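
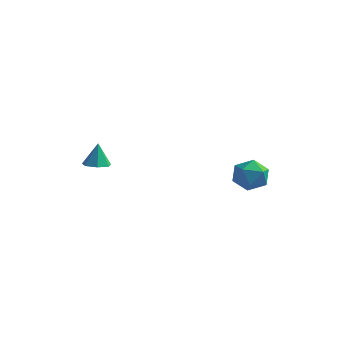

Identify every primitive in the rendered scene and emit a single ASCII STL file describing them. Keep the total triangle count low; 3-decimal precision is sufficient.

solid 
facet normal 0.064 -0.225 -0.972
outer loop
vertex -2.284 -2.895 -1.342
vertex -2.678 -2.337 -1.497
vertex -1.982 -2.377 -1.442
endloop
endfacet
facet normal 0.752 -0.328 0.571
outer loop
vertex -2.284 -2.895 -1.342
vertex -1.982 -2.377 -1.442
vertex -2.762 -2.043 -0.223
endloop
endfacet
facet normal 0.064 -0.225 -0.972
outer loop
vertex -1.982 -2.377 -1.442
vertex -2.678 -2.337 -1.497
vertex -2.204 -1.83 -1.583
endloop
endfacet
facet normal 0.809 0.431 0.399
outer loop
vertex -1.982 -2.377 -1.442
vertex -2.204 -1.83 -1.583
vertex -2.762 -2.043 -0.223
endloop
endfacet
facet normal 0.064 -0.224 -0.972
outer loop
vertex -2.204 -1.83 -1.583
vertex -2.678 -2.337 -1.497
vertex -2.783 -1.665 -1.659
endloop
endfacet
facet normal 0.236 0.941 0.244
outer loop
vertex -2.204 -1.83 -1.583
vertex -2.783 -1.665 -1.659
vertex -2.762 -2.043 -0.223
endloop
endfacet
facet normal 0.064 -0.224 -0.972
outer loop
vertex -2.783 -1.665 -1.659
vertex -2.678 -2.337 -1.497
vertex -3.284 -2.006 -1.613
endloop
endfacet
facet normal -0.535 0.815 0.222
outer loop
vertex -2.783 -1.665 -1.659
vertex -3.284 -2.006 -1.613
vertex -2.762 -2.043 -0.223
endloop
endfacet
facet normal 0.063 -0.225 -0.972
outer loop
vertex -3.284 -2.006 -1.613
vertex -2.678 -2.337 -1.497
vertex -3.328 -2.597 -1.479
endloop
endfacet
facet normal -0.924 0.148 0.351
outer loop
vertex -3.284 -2.006 -1.613
vertex -3.328 -2.597 -1.479
vertex -2.762 -2.043 -0.223
endloop
endfacet
facet normal 0.063 -0.225 -0.972
outer loop
vertex -3.328 -2.597 -1.479
vertex -2.678 -2.337 -1.497
vertex -2.883 -2.992 -1.359
endloop
endfacet
facet normal -0.638 -0.556 0.533
outer loop
vertex -3.328 -2.597 -1.479
vertex -2.883 -2.992 -1.359
vertex -2.762 -2.043 -0.223
endloop
endfacet
facet normal 0.064 -0.225 -0.972
outer loop
vertex -2.883 -2.992 -1.359
vertex -2.678 -2.337 -1.497
vertex -2.284 -2.895 -1.342
endloop
endfacet
facet normal 0.107 -0.769 0.631
outer loop
vertex -2.883 -2.992 -1.359
vertex -2.284 -2.895 -1.342
vertex -2.762 -2.043 -0.223
endloop
endfacet
facet normal 0.081 0.802 0.591
outer loop
vertex 3.336 1.86 -1.843
vertex 3.767 1.298 -1.139
vertex 4.329 1.75 -1.829
endloop
endfacet
facet normal 0.111 0.989 -0.097
outer loop
vertex 3.336 1.86 -1.843
vertex 4.329 1.75 -1.829
vertex 3.836 1.72 -2.697
endloop
endfacet
facet normal -0.490 0.768 -0.413
outer loop
vertex 3.336 1.86 -1.843
vertex 3.836 1.72 -2.697
vertex 2.968 1.249 -2.543
endloop
endfacet
facet normal -0.892 0.444 0.081
outer loop
vertex 3.336 1.86 -1.843
vertex 2.968 1.249 -2.543
vertex 2.926 0.988 -1.58
endloop
endfacet
facet normal -0.539 0.465 0.702
outer loop
vertex 3.336 1.86 -1.843
vertex 2.926 0.988 -1.58
vertex 3.767 1.298 -1.139
endloop
endfacet
facet normal 0.658 0.641 -0.396
outer loop
vertex 3.836 1.72 -2.697
vertex 4.329 1.75 -1.829
vertex 4.574 1.072 -2.52
endloop
endfacet
facet normal 0.608 0.339 0.718
outer loop
vertex 4.329 1.75 -1.829
vertex 3.767 1.298 -1.139
vertex 4.532 0.811 -1.557
endloop
endfacet
facet normal -0.394 -0.204 0.896
outer loop
vertex 3.767 1.298 -1.139
vertex 2.926 0.988 -1.58
vertex 3.664 0.34 -1.403
endloop
endfacet
facet normal -0.965 -0.240 -0.107
outer loop
vertex 2.926 0.988 -1.58
vertex 2.968 1.249 -2.543
vertex 3.171 0.31 -2.271
endloop
endfacet
facet normal -0.315 0.283 -0.906
outer loop
vertex 2.968 1.249 -2.543
vertex 3.836 1.72 -2.697
vertex 3.733 0.762 -2.961
endloop
endfacet
facet normal 0.892 -0.444 -0.081
outer loop
vertex 4.164 0.2 -2.257
vertex 4.574 1.072 -2.52
vertex 4.532 0.811 -1.557
endloop
endfacet
facet normal 0.490 -0.768 0.413
outer loop
vertex 4.164 0.2 -2.257
vertex 4.532 0.811 -1.557
vertex 3.664 0.34 -1.403
endloop
endfacet
facet normal -0.111 -0.989 0.097
outer loop
vertex 4.164 0.2 -2.257
vertex 3.664 0.34 -1.403
vertex 3.171 0.31 -2.271
endloop
endfacet
facet normal -0.081 -0.802 -0.591
outer loop
vertex 4.164 0.2 -2.257
vertex 3.171 0.31 -2.271
vertex 3.733 0.762 -2.961
endloop
endfacet
facet normal 0.539 -0.465 -0.702
outer loop
vertex 4.164 0.2 -2.257
vertex 3.733 0.762 -2.961
vertex 4.574 1.072 -2.52
endloop
endfacet
facet normal 0.965 0.240 0.107
outer loop
vertex 4.532 0.811 -1.557
vertex 4.574 1.072 -2.52
vertex 4.329 1.75 -1.829
endloop
endfacet
facet normal 0.315 -0.283 0.906
outer loop
vertex 3.664 0.34 -1.403
vertex 4.532 0.811 -1.557
vertex 3.767 1.298 -1.139
endloop
endfacet
facet normal -0.658 -0.641 0.396
outer loop
vertex 3.171 0.31 -2.271
vertex 3.664 0.34 -1.403
vertex 2.926 0.988 -1.58
endloop
endfacet
facet normal -0.608 -0.339 -0.718
outer loop
vertex 3.733 0.762 -2.961
vertex 3.171 0.31 -2.271
vertex 2.968 1.249 -2.543
endloop
endfacet
facet normal 0.394 0.204 -0.896
outer loop
vertex 4.574 1.072 -2.52
vertex 3.733 0.762 -2.961
vertex 3.836 1.72 -2.697
endloop
endfacet

endsolid


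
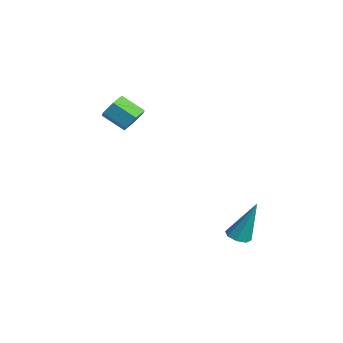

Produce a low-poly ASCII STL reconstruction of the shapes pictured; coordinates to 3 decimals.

solid 
facet normal -0.159 -0.325 -0.932
outer loop
vertex 4.317 -0.157 -2.599
vertex 3.82 0.121 -2.611
vertex 4.358 0.251 -2.748
endloop
endfacet
facet normal 0.991 -0.055 0.121
outer loop
vertex 4.317 -0.157 -2.599
vertex 4.358 0.251 -2.748
vertex 4.14 0.779 -0.729
endloop
endfacet
facet normal -0.159 -0.325 -0.932
outer loop
vertex 4.358 0.251 -2.748
vertex 3.82 0.121 -2.611
vertex 4.083 0.583 -2.817
endloop
endfacet
facet normal 0.776 0.626 -0.080
outer loop
vertex 4.358 0.251 -2.748
vertex 4.083 0.583 -2.817
vertex 4.14 0.779 -0.729
endloop
endfacet
facet normal -0.157 -0.326 -0.932
outer loop
vertex 4.083 0.583 -2.817
vertex 3.82 0.121 -2.611
vertex 3.654 0.644 -2.766
endloop
endfacet
facet normal 0.129 0.987 -0.096
outer loop
vertex 4.083 0.583 -2.817
vertex 3.654 0.644 -2.766
vertex 4.14 0.779 -0.729
endloop
endfacet
facet normal -0.158 -0.326 -0.932
outer loop
vertex 3.654 0.644 -2.766
vertex 3.82 0.121 -2.611
vertex 3.322 0.399 -2.624
endloop
endfacet
facet normal -0.569 0.818 0.082
outer loop
vertex 3.654 0.644 -2.766
vertex 3.322 0.399 -2.624
vertex 4.14 0.779 -0.729
endloop
endfacet
facet normal -0.157 -0.325 -0.933
outer loop
vertex 3.322 0.399 -2.624
vertex 3.82 0.121 -2.611
vertex 3.282 -0.009 -2.475
endloop
endfacet
facet normal -0.911 0.217 0.350
outer loop
vertex 3.322 0.399 -2.624
vertex 3.282 -0.009 -2.475
vertex 4.14 0.779 -0.729
endloop
endfacet
facet normal -0.157 -0.327 -0.932
outer loop
vertex 3.282 -0.009 -2.475
vertex 3.82 0.121 -2.611
vertex 3.556 -0.34 -2.405
endloop
endfacet
facet normal -0.697 -0.460 0.550
outer loop
vertex 3.282 -0.009 -2.475
vertex 3.556 -0.34 -2.405
vertex 4.14 0.779 -0.729
endloop
endfacet
facet normal -0.160 -0.325 -0.932
outer loop
vertex 3.556 -0.34 -2.405
vertex 3.82 0.121 -2.611
vertex 3.985 -0.402 -2.457
endloop
endfacet
facet normal -0.050 -0.822 0.567
outer loop
vertex 3.556 -0.34 -2.405
vertex 3.985 -0.402 -2.457
vertex 4.14 0.779 -0.729
endloop
endfacet
facet normal -0.159 -0.325 -0.932
outer loop
vertex 3.985 -0.402 -2.457
vertex 3.82 0.121 -2.611
vertex 4.317 -0.157 -2.599
endloop
endfacet
facet normal 0.649 -0.654 0.389
outer loop
vertex 3.985 -0.402 -2.457
vertex 4.317 -0.157 -2.599
vertex 4.14 0.779 -0.729
endloop
endfacet
facet normal 0.546 0.618 -0.566
outer loop
vertex 0.501 -3.048 3.136
vertex -0.05 -2.926 2.738
vertex 0.073 -2.53 3.289
endloop
endfacet
facet normal 0.562 0.230 0.795
outer loop
vertex 0.501 -3.048 3.136
vertex 0.073 -2.53 3.289
vertex -0.16 -3.797 3.82
endloop
endfacet
facet normal 0.563 0.229 0.794
outer loop
vertex -0.16 -3.797 3.82
vertex 0.073 -2.53 3.289
vertex -0.588 -3.278 3.974
endloop
endfacet
facet normal -0.547 -0.618 0.564
outer loop
vertex -0.16 -3.797 3.82
vertex -0.588 -3.278 3.974
vertex -0.71 -3.674 3.422
endloop
endfacet
facet normal 0.546 0.618 -0.566
outer loop
vertex 0.073 -2.53 3.289
vertex -0.05 -2.926 2.738
vertex -0.478 -2.407 2.892
endloop
endfacet
facet normal -0.255 0.766 0.591
outer loop
vertex 0.073 -2.53 3.289
vertex -0.478 -2.407 2.892
vertex -0.588 -3.278 3.974
endloop
endfacet
facet normal -0.256 0.766 0.590
outer loop
vertex -0.588 -3.278 3.974
vertex -0.478 -2.407 2.892
vertex -1.138 -3.155 3.576
endloop
endfacet
facet normal -0.547 -0.618 0.564
outer loop
vertex -0.588 -3.278 3.974
vertex -1.138 -3.155 3.576
vertex -0.71 -3.674 3.422
endloop
endfacet
facet normal 0.547 0.618 -0.564
outer loop
vertex -0.478 -2.407 2.892
vertex -0.05 -2.926 2.738
vertex -0.6 -2.803 2.34
endloop
endfacet
facet normal -0.819 0.536 -0.204
outer loop
vertex -0.478 -2.407 2.892
vertex -0.6 -2.803 2.34
vertex -1.138 -3.155 3.576
endloop
endfacet
facet normal -0.819 0.537 -0.204
outer loop
vertex -1.138 -3.155 3.576
vertex -0.6 -2.803 2.34
vertex -1.261 -3.552 3.024
endloop
endfacet
facet normal -0.546 -0.618 0.566
outer loop
vertex -1.138 -3.155 3.576
vertex -1.261 -3.552 3.024
vertex -0.71 -3.674 3.422
endloop
endfacet
facet normal 0.547 0.618 -0.564
outer loop
vertex -0.6 -2.803 2.34
vertex -0.05 -2.926 2.738
vertex -0.172 -3.322 2.186
endloop
endfacet
facet normal -0.563 -0.229 -0.794
outer loop
vertex -0.6 -2.803 2.34
vertex -0.172 -3.322 2.186
vertex -1.261 -3.552 3.024
endloop
endfacet
facet normal -0.562 -0.230 -0.794
outer loop
vertex -1.261 -3.552 3.024
vertex -0.172 -3.322 2.186
vertex -0.833 -4.07 2.871
endloop
endfacet
facet normal -0.546 -0.618 0.566
outer loop
vertex -1.261 -3.552 3.024
vertex -0.833 -4.07 2.871
vertex -0.71 -3.674 3.422
endloop
endfacet
facet normal 0.547 0.618 -0.564
outer loop
vertex -0.172 -3.322 2.186
vertex -0.05 -2.926 2.738
vertex 0.378 -3.445 2.584
endloop
endfacet
facet normal 0.256 -0.766 -0.590
outer loop
vertex -0.172 -3.322 2.186
vertex 0.378 -3.445 2.584
vertex -0.833 -4.07 2.871
endloop
endfacet
facet normal 0.255 -0.765 -0.591
outer loop
vertex -0.833 -4.07 2.871
vertex 0.378 -3.445 2.584
vertex -0.282 -4.193 3.268
endloop
endfacet
facet normal -0.546 -0.618 0.566
outer loop
vertex -0.833 -4.07 2.871
vertex -0.282 -4.193 3.268
vertex -0.71 -3.674 3.422
endloop
endfacet
facet normal 0.546 0.618 -0.566
outer loop
vertex 0.378 -3.445 2.584
vertex -0.05 -2.926 2.738
vertex 0.501 -3.048 3.136
endloop
endfacet
facet normal 0.819 -0.537 0.203
outer loop
vertex 0.378 -3.445 2.584
vertex 0.501 -3.048 3.136
vertex -0.282 -4.193 3.268
endloop
endfacet
facet normal 0.819 -0.536 0.204
outer loop
vertex -0.282 -4.193 3.268
vertex 0.501 -3.048 3.136
vertex -0.16 -3.797 3.82
endloop
endfacet
facet normal -0.547 -0.618 0.564
outer loop
vertex -0.282 -4.193 3.268
vertex -0.16 -3.797 3.82
vertex -0.71 -3.674 3.422
endloop
endfacet

endsolid


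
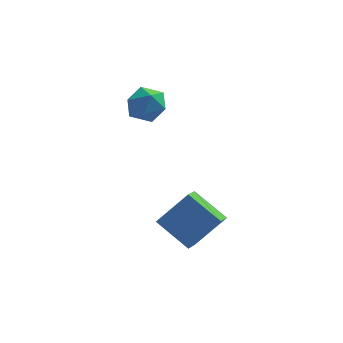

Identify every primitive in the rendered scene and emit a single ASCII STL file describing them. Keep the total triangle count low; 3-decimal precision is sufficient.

solid 
facet normal 0.209 0.798 0.565
outer loop
vertex -0.482 0.939 0.772
vertex -0.775 0.452 1.568
vertex 0.16 0.408 1.284
endloop
endfacet
facet normal 0.639 0.769 -0.003
outer loop
vertex -0.482 0.939 0.772
vertex 0.16 0.408 1.284
vertex 0.179 0.388 0.307
endloop
endfacet
facet normal 0.232 0.775 -0.589
outer loop
vertex -0.482 0.939 0.772
vertex 0.179 0.388 0.307
vertex -0.744 0.42 -0.014
endloop
endfacet
facet normal -0.450 0.807 -0.383
outer loop
vertex -0.482 0.939 0.772
vertex -0.744 0.42 -0.014
vertex -1.334 0.46 0.765
endloop
endfacet
facet normal -0.464 0.821 0.331
outer loop
vertex -0.482 0.939 0.772
vertex -1.334 0.46 0.765
vertex -0.775 0.452 1.568
endloop
endfacet
facet normal 0.989 0.147 0.016
outer loop
vertex 0.179 0.388 0.307
vertex 0.16 0.408 1.284
vertex 0.294 -0.44 0.815
endloop
endfacet
facet normal 0.293 0.194 0.936
outer loop
vertex 0.16 0.408 1.284
vertex -0.775 0.452 1.568
vertex -0.296 -0.4 1.594
endloop
endfacet
facet normal -0.797 0.231 0.557
outer loop
vertex -0.775 0.452 1.568
vertex -1.334 0.46 0.765
vertex -1.219 -0.368 1.273
endloop
endfacet
facet normal -0.775 0.208 -0.597
outer loop
vertex -1.334 0.46 0.765
vertex -0.744 0.42 -0.014
vertex -1.2 -0.388 0.296
endloop
endfacet
facet normal 0.329 0.157 -0.931
outer loop
vertex -0.744 0.42 -0.014
vertex 0.179 0.388 0.307
vertex -0.265 -0.432 0.012
endloop
endfacet
facet normal 0.450 -0.807 0.383
outer loop
vertex -0.558 -0.919 0.808
vertex 0.294 -0.44 0.815
vertex -0.296 -0.4 1.594
endloop
endfacet
facet normal -0.232 -0.775 0.589
outer loop
vertex -0.558 -0.919 0.808
vertex -0.296 -0.4 1.594
vertex -1.219 -0.368 1.273
endloop
endfacet
facet normal -0.639 -0.769 0.003
outer loop
vertex -0.558 -0.919 0.808
vertex -1.219 -0.368 1.273
vertex -1.2 -0.388 0.296
endloop
endfacet
facet normal -0.209 -0.798 -0.565
outer loop
vertex -0.558 -0.919 0.808
vertex -1.2 -0.388 0.296
vertex -0.265 -0.432 0.012
endloop
endfacet
facet normal 0.464 -0.821 -0.331
outer loop
vertex -0.558 -0.919 0.808
vertex -0.265 -0.432 0.012
vertex 0.294 -0.44 0.815
endloop
endfacet
facet normal 0.775 -0.208 0.597
outer loop
vertex -0.296 -0.4 1.594
vertex 0.294 -0.44 0.815
vertex 0.16 0.408 1.284
endloop
endfacet
facet normal -0.329 -0.157 0.931
outer loop
vertex -1.219 -0.368 1.273
vertex -0.296 -0.4 1.594
vertex -0.775 0.452 1.568
endloop
endfacet
facet normal -0.989 -0.147 -0.016
outer loop
vertex -1.2 -0.388 0.296
vertex -1.219 -0.368 1.273
vertex -1.334 0.46 0.765
endloop
endfacet
facet normal -0.293 -0.194 -0.936
outer loop
vertex -0.265 -0.432 0.012
vertex -1.2 -0.388 0.296
vertex -0.744 0.42 -0.014
endloop
endfacet
facet normal 0.797 -0.231 -0.557
outer loop
vertex 0.294 -0.44 0.815
vertex -0.265 -0.432 0.012
vertex 0.179 0.388 0.307
endloop
endfacet
facet normal -0.649 -0.166 -0.742
outer loop
vertex 1.435 -4.433 -4.881
vertex 0.088 -3.626 -3.884
vertex 1.654 -3.6 -5.259
endloop
endfacet
facet normal 0.724 -0.434 -0.536
outer loop
vertex 2.932 -3.274 -3.796
vertex 1.435 -4.433 -4.881
vertex 1.654 -3.6 -5.259
endloop
endfacet
facet normal -0.649 -0.166 -0.742
outer loop
vertex 1.654 -3.6 -5.259
vertex 0.088 -3.626 -3.884
vertex 0.307 -2.794 -4.262
endloop
endfacet
facet normal 0.233 0.886 -0.401
outer loop
vertex 0.307 -2.794 -4.262
vertex 2.932 -3.274 -3.796
vertex 1.654 -3.6 -5.259
endloop
endfacet
facet normal -0.234 -0.886 0.401
outer loop
vertex 1.435 -4.433 -4.881
vertex 1.366 -3.3 -2.421
vertex 0.088 -3.626 -3.884
endloop
endfacet
facet normal 0.724 -0.434 -0.536
outer loop
vertex 2.713 -4.106 -3.418
vertex 1.435 -4.433 -4.881
vertex 2.932 -3.274 -3.796
endloop
endfacet
facet normal -0.233 -0.886 0.401
outer loop
vertex 2.713 -4.106 -3.418
vertex 1.366 -3.3 -2.421
vertex 1.435 -4.433 -4.881
endloop
endfacet
facet normal -0.724 0.434 0.536
outer loop
vertex 0.088 -3.626 -3.884
vertex 1.366 -3.3 -2.421
vertex 0.307 -2.794 -4.262
endloop
endfacet
facet normal 0.233 0.886 -0.402
outer loop
vertex 1.585 -2.467 -2.799
vertex 2.932 -3.274 -3.796
vertex 0.307 -2.794 -4.262
endloop
endfacet
facet normal -0.724 0.434 0.536
outer loop
vertex 0.307 -2.794 -4.262
vertex 1.366 -3.3 -2.421
vertex 1.585 -2.467 -2.799
endloop
endfacet
facet normal 0.649 0.166 0.742
outer loop
vertex 1.585 -2.467 -2.799
vertex 2.713 -4.106 -3.418
vertex 2.932 -3.274 -3.796
endloop
endfacet
facet normal 0.649 0.166 0.742
outer loop
vertex 1.366 -3.3 -2.421
vertex 2.713 -4.106 -3.418
vertex 1.585 -2.467 -2.799
endloop
endfacet

endsolid


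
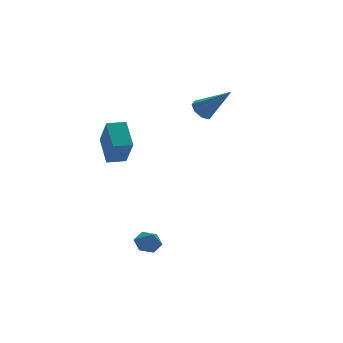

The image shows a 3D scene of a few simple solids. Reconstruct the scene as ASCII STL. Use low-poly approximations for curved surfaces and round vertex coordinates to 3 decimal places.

solid 
facet normal -0.028 0.571 -0.821
outer loop
vertex -1.674 -3.33 -4.576
vertex -2.315 -3.11 -4.401
vertex -1.752 -2.76 -4.177
endloop
endfacet
facet normal 0.875 -0.192 0.445
outer loop
vertex -1.674 -3.33 -4.576
vertex -1.752 -2.76 -4.177
vertex -2.285 -3.71 -3.539
endloop
endfacet
facet normal -0.029 0.572 -0.820
outer loop
vertex -1.752 -2.76 -4.177
vertex -2.315 -3.11 -4.401
vertex -2.393 -2.54 -4.001
endloop
endfacet
facet normal 0.362 0.371 0.855
outer loop
vertex -1.752 -2.76 -4.177
vertex -2.393 -2.54 -4.001
vertex -2.285 -3.71 -3.539
endloop
endfacet
facet normal -0.029 0.572 -0.820
outer loop
vertex -2.393 -2.54 -4.001
vertex -2.315 -3.11 -4.401
vertex -2.956 -2.89 -4.225
endloop
endfacet
facet normal -0.499 0.278 0.821
outer loop
vertex -2.393 -2.54 -4.001
vertex -2.956 -2.89 -4.225
vertex -2.285 -3.71 -3.539
endloop
endfacet
facet normal -0.030 0.571 -0.821
outer loop
vertex -2.956 -2.89 -4.225
vertex -2.315 -3.11 -4.401
vertex -2.879 -3.46 -4.624
endloop
endfacet
facet normal -0.846 -0.378 0.376
outer loop
vertex -2.956 -2.89 -4.225
vertex -2.879 -3.46 -4.624
vertex -2.285 -3.71 -3.539
endloop
endfacet
facet normal -0.030 0.571 -0.820
outer loop
vertex -2.879 -3.46 -4.624
vertex -2.315 -3.11 -4.401
vertex -2.238 -3.679 -4.8
endloop
endfacet
facet normal -0.332 -0.943 -0.036
outer loop
vertex -2.879 -3.46 -4.624
vertex -2.238 -3.679 -4.8
vertex -2.285 -3.71 -3.539
endloop
endfacet
facet normal -0.028 0.571 -0.820
outer loop
vertex -2.238 -3.679 -4.8
vertex -2.315 -3.11 -4.401
vertex -1.674 -3.33 -4.576
endloop
endfacet
facet normal 0.527 -0.850 -0.001
outer loop
vertex -2.238 -3.679 -4.8
vertex -1.674 -3.33 -4.576
vertex -2.285 -3.71 -3.539
endloop
endfacet
facet normal -0.555 0.434 -0.710
outer loop
vertex 2.529 0.853 1.329
vertex 2.01 0.923 1.778
vertex 2.55 1.31 1.592
endloop
endfacet
facet normal 0.957 0.111 -0.269
outer loop
vertex 2.529 0.853 1.329
vertex 2.55 1.31 1.592
vertex 3.17 0.017 3.262
endloop
endfacet
facet normal -0.555 0.433 -0.710
outer loop
vertex 2.55 1.31 1.592
vertex 2.01 0.923 1.778
vertex 2.254 1.541 1.964
endloop
endfacet
facet normal 0.750 0.628 0.207
outer loop
vertex 2.55 1.31 1.592
vertex 2.254 1.541 1.964
vertex 3.17 0.017 3.262
endloop
endfacet
facet normal -0.555 0.433 -0.710
outer loop
vertex 2.254 1.541 1.964
vertex 2.01 0.923 1.778
vertex 1.815 1.409 2.227
endloop
endfacet
facet normal 0.199 0.702 0.684
outer loop
vertex 2.254 1.541 1.964
vertex 1.815 1.409 2.227
vertex 3.17 0.017 3.262
endloop
endfacet
facet normal -0.556 0.433 -0.710
outer loop
vertex 1.815 1.409 2.227
vertex 2.01 0.923 1.778
vertex 1.491 0.993 2.227
endloop
endfacet
facet normal -0.374 0.291 0.881
outer loop
vertex 1.815 1.409 2.227
vertex 1.491 0.993 2.227
vertex 3.17 0.017 3.262
endloop
endfacet
facet normal -0.556 0.433 -0.710
outer loop
vertex 1.491 0.993 2.227
vertex 2.01 0.923 1.778
vertex 1.47 0.535 1.964
endloop
endfacet
facet normal -0.633 -0.364 0.684
outer loop
vertex 1.491 0.993 2.227
vertex 1.47 0.535 1.964
vertex 3.17 0.017 3.262
endloop
endfacet
facet normal -0.556 0.433 -0.710
outer loop
vertex 1.47 0.535 1.964
vertex 2.01 0.923 1.778
vertex 1.766 0.305 1.592
endloop
endfacet
facet normal -0.426 -0.881 0.206
outer loop
vertex 1.47 0.535 1.964
vertex 1.766 0.305 1.592
vertex 3.17 0.017 3.262
endloop
endfacet
facet normal -0.555 0.433 -0.710
outer loop
vertex 1.766 0.305 1.592
vertex 2.01 0.923 1.778
vertex 2.205 0.436 1.329
endloop
endfacet
facet normal 0.124 -0.955 -0.269
outer loop
vertex 1.766 0.305 1.592
vertex 2.205 0.436 1.329
vertex 3.17 0.017 3.262
endloop
endfacet
facet normal -0.556 0.432 -0.710
outer loop
vertex 2.205 0.436 1.329
vertex 2.01 0.923 1.778
vertex 2.529 0.853 1.329
endloop
endfacet
facet normal 0.699 -0.543 -0.466
outer loop
vertex 2.205 0.436 1.329
vertex 2.529 0.853 1.329
vertex 3.17 0.017 3.262
endloop
endfacet
facet normal -0.996 0.073 0.060
outer loop
vertex -3.229 0.055 2.259
vertex -3.255 1.008 0.674
vertex -3.381 -1.337 1.424
endloop
endfacet
facet normal 0.013 -0.515 0.857
outer loop
vertex -2.405 -1.408 1.366
vertex -3.229 0.055 2.259
vertex -3.381 -1.337 1.424
endloop
endfacet
facet normal -0.996 0.073 0.060
outer loop
vertex -3.381 -1.337 1.424
vertex -3.255 1.008 0.674
vertex -3.407 -0.383 -0.161
endloop
endfacet
facet normal -0.093 -0.854 -0.512
outer loop
vertex -3.407 -0.383 -0.161
vertex -2.405 -1.408 1.366
vertex -3.381 -1.337 1.424
endloop
endfacet
facet normal 0.093 0.854 0.512
outer loop
vertex -3.229 0.055 2.259
vertex -2.279 0.937 0.616
vertex -3.255 1.008 0.674
endloop
endfacet
facet normal 0.013 -0.516 0.857
outer loop
vertex -2.253 -0.017 2.201
vertex -3.229 0.055 2.259
vertex -2.405 -1.408 1.366
endloop
endfacet
facet normal 0.093 0.854 0.512
outer loop
vertex -2.253 -0.017 2.201
vertex -2.279 0.937 0.616
vertex -3.229 0.055 2.259
endloop
endfacet
facet normal -0.013 0.516 -0.857
outer loop
vertex -3.255 1.008 0.674
vertex -2.279 0.937 0.616
vertex -3.407 -0.383 -0.161
endloop
endfacet
facet normal -0.093 -0.854 -0.512
outer loop
vertex -2.431 -0.455 -0.219
vertex -2.405 -1.408 1.366
vertex -3.407 -0.383 -0.161
endloop
endfacet
facet normal -0.013 0.515 -0.857
outer loop
vertex -3.407 -0.383 -0.161
vertex -2.279 0.937 0.616
vertex -2.431 -0.455 -0.219
endloop
endfacet
facet normal 0.996 -0.073 -0.060
outer loop
vertex -2.431 -0.455 -0.219
vertex -2.253 -0.017 2.201
vertex -2.405 -1.408 1.366
endloop
endfacet
facet normal 0.996 -0.073 -0.060
outer loop
vertex -2.279 0.937 0.616
vertex -2.253 -0.017 2.201
vertex -2.431 -0.455 -0.219
endloop
endfacet

endsolid


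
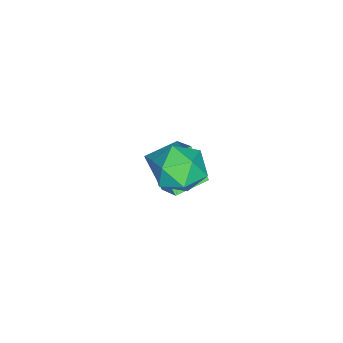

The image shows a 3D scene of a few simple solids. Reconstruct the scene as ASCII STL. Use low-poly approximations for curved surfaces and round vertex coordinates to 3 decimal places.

solid 
facet normal -0.839 0.524 0.148
outer loop
vertex -3.538 1.09 1.067
vertex -3.218 1.958 -0.188
vertex -4.274 0.148 0.229
endloop
endfacet
facet normal -0.204 -0.557 0.805
outer loop
vertex -3.142 -0.558 0.028
vertex -3.538 1.09 1.067
vertex -4.274 0.148 0.229
endloop
endfacet
facet normal -0.839 0.524 0.149
outer loop
vertex -4.274 0.148 0.229
vertex -3.218 1.958 -0.188
vertex -3.954 1.017 -1.027
endloop
endfacet
facet normal -0.504 -0.645 -0.575
outer loop
vertex -3.954 1.017 -1.027
vertex -3.142 -0.558 0.028
vertex -4.274 0.148 0.229
endloop
endfacet
facet normal 0.504 0.645 0.575
outer loop
vertex -3.538 1.09 1.067
vertex -2.086 1.252 -0.389
vertex -3.218 1.958 -0.188
endloop
endfacet
facet normal -0.206 -0.557 0.805
outer loop
vertex -2.406 0.383 0.867
vertex -3.538 1.09 1.067
vertex -3.142 -0.558 0.028
endloop
endfacet
facet normal 0.504 0.645 0.575
outer loop
vertex -2.406 0.383 0.867
vertex -2.086 1.252 -0.389
vertex -3.538 1.09 1.067
endloop
endfacet
facet normal 0.205 0.557 -0.805
outer loop
vertex -3.218 1.958 -0.188
vertex -2.086 1.252 -0.389
vertex -3.954 1.017 -1.027
endloop
endfacet
facet normal -0.504 -0.645 -0.575
outer loop
vertex -2.822 0.31 -1.227
vertex -3.142 -0.558 0.028
vertex -3.954 1.017 -1.027
endloop
endfacet
facet normal 0.205 0.556 -0.805
outer loop
vertex -3.954 1.017 -1.027
vertex -2.086 1.252 -0.389
vertex -2.822 0.31 -1.227
endloop
endfacet
facet normal 0.839 -0.524 -0.148
outer loop
vertex -2.822 0.31 -1.227
vertex -2.406 0.383 0.867
vertex -3.142 -0.558 0.028
endloop
endfacet
facet normal 0.839 -0.523 -0.148
outer loop
vertex -2.086 1.252 -0.389
vertex -2.406 0.383 0.867
vertex -2.822 0.31 -1.227
endloop
endfacet
facet normal -0.377 0.209 0.902
outer loop
vertex -0.051 2.943 4.394
vertex -0.981 2.756 4.049
vertex -0.432 2.01 4.451
endloop
endfacet
facet normal 0.282 -0.057 0.958
outer loop
vertex -0.051 2.943 4.394
vertex -0.432 2.01 4.451
vertex 0.529 2.147 4.176
endloop
endfacet
facet normal 0.722 0.365 0.587
outer loop
vertex -0.051 2.943 4.394
vertex 0.529 2.147 4.176
vertex 0.575 2.977 3.603
endloop
endfacet
facet normal 0.334 0.892 0.303
outer loop
vertex -0.051 2.943 4.394
vertex 0.575 2.977 3.603
vertex -0.358 3.353 3.525
endloop
endfacet
facet normal -0.345 0.796 0.497
outer loop
vertex -0.051 2.943 4.394
vertex -0.358 3.353 3.525
vertex -0.981 2.756 4.049
endloop
endfacet
facet normal 0.287 -0.702 0.652
outer loop
vertex 0.529 2.147 4.176
vertex -0.432 2.01 4.451
vertex -0.042 1.467 3.695
endloop
endfacet
facet normal -0.781 -0.271 0.563
outer loop
vertex -0.432 2.01 4.451
vertex -0.981 2.756 4.049
vertex -0.975 1.843 3.617
endloop
endfacet
facet normal -0.729 0.678 -0.094
outer loop
vertex -0.981 2.756 4.049
vertex -0.358 3.353 3.525
vertex -0.929 2.673 3.044
endloop
endfacet
facet normal 0.370 0.834 -0.408
outer loop
vertex -0.358 3.353 3.525
vertex 0.575 2.977 3.603
vertex 0.032 2.81 2.769
endloop
endfacet
facet normal 0.998 -0.019 0.053
outer loop
vertex 0.575 2.977 3.603
vertex 0.529 2.147 4.176
vertex 0.581 2.064 3.171
endloop
endfacet
facet normal -0.334 -0.892 -0.303
outer loop
vertex -0.349 1.877 2.826
vertex -0.042 1.467 3.695
vertex -0.975 1.843 3.617
endloop
endfacet
facet normal -0.722 -0.365 -0.587
outer loop
vertex -0.349 1.877 2.826
vertex -0.975 1.843 3.617
vertex -0.929 2.673 3.044
endloop
endfacet
facet normal -0.282 0.057 -0.958
outer loop
vertex -0.349 1.877 2.826
vertex -0.929 2.673 3.044
vertex 0.032 2.81 2.769
endloop
endfacet
facet normal 0.377 -0.209 -0.902
outer loop
vertex -0.349 1.877 2.826
vertex 0.032 2.81 2.769
vertex 0.581 2.064 3.171
endloop
endfacet
facet normal 0.345 -0.796 -0.497
outer loop
vertex -0.349 1.877 2.826
vertex 0.581 2.064 3.171
vertex -0.042 1.467 3.695
endloop
endfacet
facet normal -0.370 -0.834 0.408
outer loop
vertex -0.975 1.843 3.617
vertex -0.042 1.467 3.695
vertex -0.432 2.01 4.451
endloop
endfacet
facet normal -0.998 0.019 -0.053
outer loop
vertex -0.929 2.673 3.044
vertex -0.975 1.843 3.617
vertex -0.981 2.756 4.049
endloop
endfacet
facet normal -0.287 0.702 -0.652
outer loop
vertex 0.032 2.81 2.769
vertex -0.929 2.673 3.044
vertex -0.358 3.353 3.525
endloop
endfacet
facet normal 0.781 0.271 -0.563
outer loop
vertex 0.581 2.064 3.171
vertex 0.032 2.81 2.769
vertex 0.575 2.977 3.603
endloop
endfacet
facet normal 0.729 -0.678 0.094
outer loop
vertex -0.042 1.467 3.695
vertex 0.581 2.064 3.171
vertex 0.529 2.147 4.176
endloop
endfacet

endsolid


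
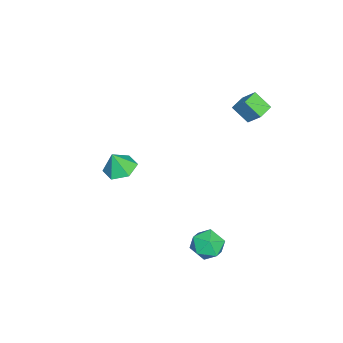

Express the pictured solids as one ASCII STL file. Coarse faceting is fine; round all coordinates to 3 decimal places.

solid 
facet normal -0.660 0.543 0.518
outer loop
vertex 3.129 3.528 -1.672
vertex 3.549 3.286 -0.883
vertex 3.818 4.046 -1.337
endloop
endfacet
facet normal -0.555 0.822 -0.130
outer loop
vertex 3.129 3.528 -1.672
vertex 3.818 4.046 -1.337
vertex 3.77 3.87 -2.244
endloop
endfacet
facet normal -0.720 0.324 -0.613
outer loop
vertex 3.129 3.528 -1.672
vertex 3.77 3.87 -2.244
vertex 3.47 3.001 -2.351
endloop
endfacet
facet normal -0.929 -0.262 -0.263
outer loop
vertex 3.129 3.528 -1.672
vertex 3.47 3.001 -2.351
vertex 3.334 2.64 -1.51
endloop
endfacet
facet normal -0.891 -0.126 0.436
outer loop
vertex 3.129 3.528 -1.672
vertex 3.334 2.64 -1.51
vertex 3.549 3.286 -0.883
endloop
endfacet
facet normal 0.140 0.971 -0.196
outer loop
vertex 3.77 3.87 -2.244
vertex 3.818 4.046 -1.337
vertex 4.586 3.84 -1.81
endloop
endfacet
facet normal -0.030 0.520 0.853
outer loop
vertex 3.818 4.046 -1.337
vertex 3.549 3.286 -0.883
vertex 4.45 3.479 -0.969
endloop
endfacet
facet normal -0.404 -0.564 0.720
outer loop
vertex 3.549 3.286 -0.883
vertex 3.334 2.64 -1.51
vertex 4.15 2.61 -1.076
endloop
endfacet
facet normal -0.464 -0.784 -0.412
outer loop
vertex 3.334 2.64 -1.51
vertex 3.47 3.001 -2.351
vertex 4.102 2.434 -1.983
endloop
endfacet
facet normal -0.129 0.165 -0.978
outer loop
vertex 3.47 3.001 -2.351
vertex 3.77 3.87 -2.244
vertex 4.371 3.194 -2.437
endloop
endfacet
facet normal 0.929 0.262 0.263
outer loop
vertex 4.791 2.952 -1.648
vertex 4.586 3.84 -1.81
vertex 4.45 3.479 -0.969
endloop
endfacet
facet normal 0.720 -0.324 0.613
outer loop
vertex 4.791 2.952 -1.648
vertex 4.45 3.479 -0.969
vertex 4.15 2.61 -1.076
endloop
endfacet
facet normal 0.555 -0.822 0.130
outer loop
vertex 4.791 2.952 -1.648
vertex 4.15 2.61 -1.076
vertex 4.102 2.434 -1.983
endloop
endfacet
facet normal 0.660 -0.543 -0.518
outer loop
vertex 4.791 2.952 -1.648
vertex 4.102 2.434 -1.983
vertex 4.371 3.194 -2.437
endloop
endfacet
facet normal 0.891 0.126 -0.436
outer loop
vertex 4.791 2.952 -1.648
vertex 4.371 3.194 -2.437
vertex 4.586 3.84 -1.81
endloop
endfacet
facet normal 0.464 0.784 0.412
outer loop
vertex 4.45 3.479 -0.969
vertex 4.586 3.84 -1.81
vertex 3.818 4.046 -1.337
endloop
endfacet
facet normal 0.129 -0.165 0.978
outer loop
vertex 4.15 2.61 -1.076
vertex 4.45 3.479 -0.969
vertex 3.549 3.286 -0.883
endloop
endfacet
facet normal -0.140 -0.971 0.196
outer loop
vertex 4.102 2.434 -1.983
vertex 4.15 2.61 -1.076
vertex 3.334 2.64 -1.51
endloop
endfacet
facet normal 0.030 -0.520 -0.853
outer loop
vertex 4.371 3.194 -2.437
vertex 4.102 2.434 -1.983
vertex 3.47 3.001 -2.351
endloop
endfacet
facet normal 0.404 0.564 -0.720
outer loop
vertex 4.586 3.84 -1.81
vertex 4.371 3.194 -2.437
vertex 3.77 3.87 -2.244
endloop
endfacet
facet normal -0.936 0.327 0.127
outer loop
vertex -3.146 3.156 3.367
vertex -2.79 3.853 4.195
vertex -2.961 3.991 2.584
endloop
endfacet
facet normal -0.313 -0.612 -0.726
outer loop
vertex -2.09 3.687 2.465
vertex -3.146 3.156 3.367
vertex -2.961 3.991 2.584
endloop
endfacet
facet normal -0.937 0.327 0.127
outer loop
vertex -2.961 3.991 2.584
vertex -2.79 3.853 4.195
vertex -2.605 4.689 3.412
endloop
endfacet
facet normal 0.159 0.720 -0.675
outer loop
vertex -2.605 4.689 3.412
vertex -2.09 3.687 2.465
vertex -2.961 3.991 2.584
endloop
endfacet
facet normal -0.159 -0.720 0.675
outer loop
vertex -3.146 3.156 3.367
vertex -1.919 3.549 4.076
vertex -2.79 3.853 4.195
endloop
endfacet
facet normal -0.313 -0.611 -0.727
outer loop
vertex -2.275 2.851 3.248
vertex -3.146 3.156 3.367
vertex -2.09 3.687 2.465
endloop
endfacet
facet normal -0.160 -0.720 0.676
outer loop
vertex -2.275 2.851 3.248
vertex -1.919 3.549 4.076
vertex -3.146 3.156 3.367
endloop
endfacet
facet normal 0.313 0.612 0.727
outer loop
vertex -2.79 3.853 4.195
vertex -1.919 3.549 4.076
vertex -2.605 4.689 3.412
endloop
endfacet
facet normal 0.160 0.720 -0.675
outer loop
vertex -1.734 4.384 3.293
vertex -2.09 3.687 2.465
vertex -2.605 4.689 3.412
endloop
endfacet
facet normal 0.313 0.612 0.726
outer loop
vertex -2.605 4.689 3.412
vertex -1.919 3.549 4.076
vertex -1.734 4.384 3.293
endloop
endfacet
facet normal 0.936 -0.327 -0.128
outer loop
vertex -1.734 4.384 3.293
vertex -2.275 2.851 3.248
vertex -2.09 3.687 2.465
endloop
endfacet
facet normal 0.937 -0.327 -0.127
outer loop
vertex -1.919 3.549 4.076
vertex -2.275 2.851 3.248
vertex -1.734 4.384 3.293
endloop
endfacet
facet normal -0.225 0.257 -0.940
outer loop
vertex 1.06 -2.246 -0.585
vertex 0.221 -2.042 -0.328
vertex 0.863 -1.412 -0.31
endloop
endfacet
facet normal 0.923 0.095 0.374
outer loop
vertex 1.06 -2.246 -0.585
vertex 0.863 -1.412 -0.31
vertex 0.499 -2.358 0.828
endloop
endfacet
facet normal -0.225 0.256 -0.940
outer loop
vertex 0.863 -1.412 -0.31
vertex 0.221 -2.042 -0.328
vertex 0.025 -1.208 -0.054
endloop
endfacet
facet normal 0.362 0.657 0.662
outer loop
vertex 0.863 -1.412 -0.31
vertex 0.025 -1.208 -0.054
vertex 0.499 -2.358 0.828
endloop
endfacet
facet normal -0.225 0.256 -0.940
outer loop
vertex 0.025 -1.208 -0.054
vertex 0.221 -2.042 -0.328
vertex -0.617 -1.839 -0.072
endloop
endfacet
facet normal -0.440 0.425 0.791
outer loop
vertex 0.025 -1.208 -0.054
vertex -0.617 -1.839 -0.072
vertex 0.499 -2.358 0.828
endloop
endfacet
facet normal -0.225 0.256 -0.940
outer loop
vertex -0.617 -1.839 -0.072
vertex 0.221 -2.042 -0.328
vertex -0.42 -2.673 -0.346
endloop
endfacet
facet normal -0.681 -0.369 0.632
outer loop
vertex -0.617 -1.839 -0.072
vertex -0.42 -2.673 -0.346
vertex 0.499 -2.358 0.828
endloop
endfacet
facet normal -0.226 0.256 -0.940
outer loop
vertex -0.42 -2.673 -0.346
vertex 0.221 -2.042 -0.328
vertex 0.418 -2.877 -0.603
endloop
endfacet
facet normal -0.121 -0.931 0.344
outer loop
vertex -0.42 -2.673 -0.346
vertex 0.418 -2.877 -0.603
vertex 0.499 -2.358 0.828
endloop
endfacet
facet normal -0.226 0.256 -0.940
outer loop
vertex 0.418 -2.877 -0.603
vertex 0.221 -2.042 -0.328
vertex 1.06 -2.246 -0.585
endloop
endfacet
facet normal 0.681 -0.700 0.215
outer loop
vertex 0.418 -2.877 -0.603
vertex 1.06 -2.246 -0.585
vertex 0.499 -2.358 0.828
endloop
endfacet

endsolid


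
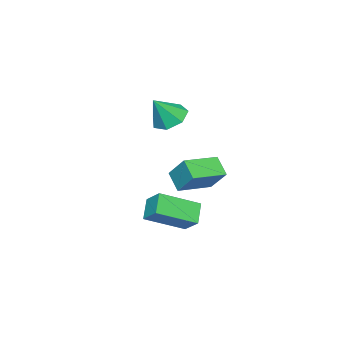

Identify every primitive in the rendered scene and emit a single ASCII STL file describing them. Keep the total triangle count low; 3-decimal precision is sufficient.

solid 
facet normal -0.536 0.232 -0.812
outer loop
vertex 0.151 0.692 0.87
vertex -0.442 1.144 1.391
vertex 0.309 1.457 0.984
endloop
endfacet
facet normal 0.977 -0.186 -0.107
outer loop
vertex 0.151 0.692 0.87
vertex 0.309 1.457 0.984
vertex 0.362 0.796 2.609
endloop
endfacet
facet normal -0.536 0.232 -0.812
outer loop
vertex 0.309 1.457 0.984
vertex -0.442 1.144 1.391
vertex -0.099 1.987 1.405
endloop
endfacet
facet normal 0.843 0.507 0.179
outer loop
vertex 0.309 1.457 0.984
vertex -0.099 1.987 1.405
vertex 0.362 0.796 2.609
endloop
endfacet
facet normal -0.537 0.232 -0.811
outer loop
vertex -0.099 1.987 1.405
vertex -0.442 1.144 1.391
vertex -0.765 1.881 1.816
endloop
endfacet
facet normal 0.268 0.734 0.624
outer loop
vertex -0.099 1.987 1.405
vertex -0.765 1.881 1.816
vertex 0.362 0.796 2.609
endloop
endfacet
facet normal -0.537 0.232 -0.811
outer loop
vertex -0.765 1.881 1.816
vertex -0.442 1.144 1.391
vertex -1.188 1.221 1.907
endloop
endfacet
facet normal -0.315 0.325 0.892
outer loop
vertex -0.765 1.881 1.816
vertex -1.188 1.221 1.907
vertex 0.362 0.796 2.609
endloop
endfacet
facet normal -0.537 0.232 -0.811
outer loop
vertex -1.188 1.221 1.907
vertex -0.442 1.144 1.391
vertex -1.05 0.502 1.61
endloop
endfacet
facet normal -0.467 -0.413 0.782
outer loop
vertex -1.188 1.221 1.907
vertex -1.05 0.502 1.61
vertex 0.362 0.796 2.609
endloop
endfacet
facet normal -0.537 0.232 -0.811
outer loop
vertex -1.05 0.502 1.61
vertex -0.442 1.144 1.391
vertex -0.454 0.267 1.148
endloop
endfacet
facet normal -0.073 -0.924 0.375
outer loop
vertex -1.05 0.502 1.61
vertex -0.454 0.267 1.148
vertex 0.362 0.796 2.609
endloop
endfacet
facet normal -0.536 0.232 -0.812
outer loop
vertex -0.454 0.267 1.148
vertex -0.442 1.144 1.391
vertex 0.151 0.692 0.87
endloop
endfacet
facet normal 0.569 -0.822 -0.020
outer loop
vertex -0.454 0.267 1.148
vertex 0.151 0.692 0.87
vertex 0.362 0.796 2.609
endloop
endfacet
facet normal -0.665 0.615 -0.423
outer loop
vertex -0.043 2.324 -3.788
vertex 0.284 3.172 -3.068
vertex 0.759 2.665 -4.554
endloop
endfacet
facet normal -0.283 -0.731 -0.621
outer loop
vertex 2.116 1.408 -3.692
vertex -0.043 2.324 -3.788
vertex 0.759 2.665 -4.554
endloop
endfacet
facet normal -0.665 0.616 -0.423
outer loop
vertex 0.759 2.665 -4.554
vertex 0.284 3.172 -3.068
vertex 1.086 3.513 -3.833
endloop
endfacet
facet normal 0.692 0.294 -0.660
outer loop
vertex 1.086 3.513 -3.833
vertex 2.116 1.408 -3.692
vertex 0.759 2.665 -4.554
endloop
endfacet
facet normal -0.691 -0.294 0.660
outer loop
vertex -0.043 2.324 -3.788
vertex 1.641 1.915 -2.206
vertex 0.284 3.172 -3.068
endloop
endfacet
facet normal -0.282 -0.731 -0.622
outer loop
vertex 1.314 1.067 -2.927
vertex -0.043 2.324 -3.788
vertex 2.116 1.408 -3.692
endloop
endfacet
facet normal -0.691 -0.294 0.660
outer loop
vertex 1.314 1.067 -2.927
vertex 1.641 1.915 -2.206
vertex -0.043 2.324 -3.788
endloop
endfacet
facet normal 0.282 0.731 0.622
outer loop
vertex 0.284 3.172 -3.068
vertex 1.641 1.915 -2.206
vertex 1.086 3.513 -3.833
endloop
endfacet
facet normal 0.691 0.294 -0.660
outer loop
vertex 2.443 2.256 -2.972
vertex 2.116 1.408 -3.692
vertex 1.086 3.513 -3.833
endloop
endfacet
facet normal 0.283 0.731 0.621
outer loop
vertex 1.086 3.513 -3.833
vertex 1.641 1.915 -2.206
vertex 2.443 2.256 -2.972
endloop
endfacet
facet normal 0.665 -0.616 0.423
outer loop
vertex 2.443 2.256 -2.972
vertex 1.314 1.067 -2.927
vertex 2.116 1.408 -3.692
endloop
endfacet
facet normal 0.665 -0.616 0.422
outer loop
vertex 1.641 1.915 -2.206
vertex 1.314 1.067 -2.927
vertex 2.443 2.256 -2.972
endloop
endfacet
facet normal -0.383 -0.652 0.654
outer loop
vertex 0.686 2.551 -0.467
vertex -0.897 3.264 -0.684
vertex 0.415 1.618 -1.557
endloop
endfacet
facet normal 0.905 -0.408 0.124
outer loop
vertex 0.837 2.336 -2.276
vertex 0.686 2.551 -0.467
vertex 0.415 1.618 -1.557
endloop
endfacet
facet normal -0.384 -0.653 0.653
outer loop
vertex 0.415 1.618 -1.557
vertex -0.897 3.264 -0.684
vertex -1.168 2.332 -1.775
endloop
endfacet
facet normal -0.185 -0.639 -0.747
outer loop
vertex -1.168 2.332 -1.775
vertex 0.837 2.336 -2.276
vertex 0.415 1.618 -1.557
endloop
endfacet
facet normal 0.185 0.639 0.747
outer loop
vertex 0.686 2.551 -0.467
vertex -0.475 3.982 -1.403
vertex -0.897 3.264 -0.684
endloop
endfacet
facet normal 0.904 -0.408 0.124
outer loop
vertex 1.108 3.268 -1.185
vertex 0.686 2.551 -0.467
vertex 0.837 2.336 -2.276
endloop
endfacet
facet normal 0.185 0.639 0.747
outer loop
vertex 1.108 3.268 -1.185
vertex -0.475 3.982 -1.403
vertex 0.686 2.551 -0.467
endloop
endfacet
facet normal -0.905 0.408 -0.124
outer loop
vertex -0.897 3.264 -0.684
vertex -0.475 3.982 -1.403
vertex -1.168 2.332 -1.775
endloop
endfacet
facet normal -0.185 -0.639 -0.747
outer loop
vertex -0.746 3.049 -2.493
vertex 0.837 2.336 -2.276
vertex -1.168 2.332 -1.775
endloop
endfacet
facet normal -0.905 0.408 -0.124
outer loop
vertex -1.168 2.332 -1.775
vertex -0.475 3.982 -1.403
vertex -0.746 3.049 -2.493
endloop
endfacet
facet normal 0.384 0.653 -0.653
outer loop
vertex -0.746 3.049 -2.493
vertex 1.108 3.268 -1.185
vertex 0.837 2.336 -2.276
endloop
endfacet
facet normal 0.384 0.652 -0.654
outer loop
vertex -0.475 3.982 -1.403
vertex 1.108 3.268 -1.185
vertex -0.746 3.049 -2.493
endloop
endfacet

endsolid


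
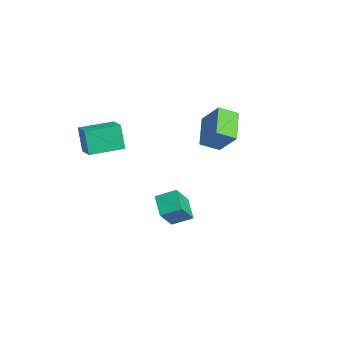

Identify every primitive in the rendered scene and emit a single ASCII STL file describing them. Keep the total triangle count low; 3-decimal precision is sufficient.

solid 
facet normal -0.825 0.325 0.462
outer loop
vertex -4.476 2.628 -1.256
vertex -3.551 3.187 0.004
vertex -4.371 3.644 -1.784
endloop
endfacet
facet normal -0.557 -0.337 -0.759
outer loop
vertex -2.869 3.053 -2.624
vertex -4.476 2.628 -1.256
vertex -4.371 3.644 -1.784
endloop
endfacet
facet normal -0.825 0.325 0.462
outer loop
vertex -4.371 3.644 -1.784
vertex -3.551 3.187 0.004
vertex -3.446 4.203 -0.524
endloop
endfacet
facet normal 0.091 0.884 -0.459
outer loop
vertex -3.446 4.203 -0.524
vertex -2.869 3.053 -2.624
vertex -4.371 3.644 -1.784
endloop
endfacet
facet normal -0.091 -0.884 0.459
outer loop
vertex -4.476 2.628 -1.256
vertex -2.049 2.596 -0.836
vertex -3.551 3.187 0.004
endloop
endfacet
facet normal -0.557 -0.337 -0.759
outer loop
vertex -2.974 2.037 -2.096
vertex -4.476 2.628 -1.256
vertex -2.869 3.053 -2.624
endloop
endfacet
facet normal -0.091 -0.884 0.459
outer loop
vertex -2.974 2.037 -2.096
vertex -2.049 2.596 -0.836
vertex -4.476 2.628 -1.256
endloop
endfacet
facet normal 0.557 0.337 0.759
outer loop
vertex -3.551 3.187 0.004
vertex -2.049 2.596 -0.836
vertex -3.446 4.203 -0.524
endloop
endfacet
facet normal 0.091 0.884 -0.459
outer loop
vertex -1.944 3.612 -1.364
vertex -2.869 3.053 -2.624
vertex -3.446 4.203 -0.524
endloop
endfacet
facet normal 0.557 0.337 0.759
outer loop
vertex -3.446 4.203 -0.524
vertex -2.049 2.596 -0.836
vertex -1.944 3.612 -1.364
endloop
endfacet
facet normal 0.825 -0.325 -0.462
outer loop
vertex -1.944 3.612 -1.364
vertex -2.974 2.037 -2.096
vertex -2.869 3.053 -2.624
endloop
endfacet
facet normal 0.825 -0.325 -0.462
outer loop
vertex -2.049 2.596 -0.836
vertex -2.974 2.037 -2.096
vertex -1.944 3.612 -1.364
endloop
endfacet
facet normal -0.384 0.494 -0.780
outer loop
vertex 0.711 -0.768 -3.611
vertex 1.021 0.194 -3.155
vertex 1.811 -0.844 -4.2
endloop
endfacet
facet normal -0.280 -0.868 -0.411
outer loop
vertex 2.379 -1.574 -3.045
vertex 0.711 -0.768 -3.611
vertex 1.811 -0.844 -4.2
endloop
endfacet
facet normal -0.384 0.494 -0.780
outer loop
vertex 1.811 -0.844 -4.2
vertex 1.021 0.194 -3.155
vertex 2.121 0.119 -3.743
endloop
endfacet
facet normal 0.880 -0.060 -0.471
outer loop
vertex 2.121 0.119 -3.743
vertex 2.379 -1.574 -3.045
vertex 1.811 -0.844 -4.2
endloop
endfacet
facet normal -0.880 0.060 0.471
outer loop
vertex 0.711 -0.768 -3.611
vertex 1.589 -0.536 -2.0
vertex 1.021 0.194 -3.155
endloop
endfacet
facet normal -0.279 -0.867 -0.412
outer loop
vertex 1.279 -1.499 -2.457
vertex 0.711 -0.768 -3.611
vertex 2.379 -1.574 -3.045
endloop
endfacet
facet normal -0.880 0.060 0.471
outer loop
vertex 1.279 -1.499 -2.457
vertex 1.589 -0.536 -2.0
vertex 0.711 -0.768 -3.611
endloop
endfacet
facet normal 0.279 0.868 0.411
outer loop
vertex 1.021 0.194 -3.155
vertex 1.589 -0.536 -2.0
vertex 2.121 0.119 -3.743
endloop
endfacet
facet normal 0.880 -0.060 -0.471
outer loop
vertex 2.689 -0.612 -2.589
vertex 2.379 -1.574 -3.045
vertex 2.121 0.119 -3.743
endloop
endfacet
facet normal 0.280 0.867 0.411
outer loop
vertex 2.121 0.119 -3.743
vertex 1.589 -0.536 -2.0
vertex 2.689 -0.612 -2.589
endloop
endfacet
facet normal 0.384 -0.494 0.781
outer loop
vertex 2.689 -0.612 -2.589
vertex 1.279 -1.499 -2.457
vertex 2.379 -1.574 -3.045
endloop
endfacet
facet normal 0.384 -0.494 0.780
outer loop
vertex 1.589 -0.536 -2.0
vertex 1.279 -1.499 -2.457
vertex 2.689 -0.612 -2.589
endloop
endfacet
facet normal -0.941 -0.039 -0.337
outer loop
vertex -4.023 -3.807 -0.47
vertex -4.119 -1.99 -0.412
vertex -3.53 -3.736 -1.853
endloop
endfacet
facet normal 0.052 -0.998 -0.033
outer loop
vertex -2.401 -3.69 -1.448
vertex -4.023 -3.807 -0.47
vertex -3.53 -3.736 -1.853
endloop
endfacet
facet normal -0.941 -0.039 -0.337
outer loop
vertex -3.53 -3.736 -1.853
vertex -4.119 -1.99 -0.412
vertex -3.626 -1.92 -1.795
endloop
endfacet
facet normal 0.336 0.048 -0.941
outer loop
vertex -3.626 -1.92 -1.795
vertex -2.401 -3.69 -1.448
vertex -3.53 -3.736 -1.853
endloop
endfacet
facet normal -0.336 -0.048 0.941
outer loop
vertex -4.023 -3.807 -0.47
vertex -2.99 -1.944 -0.007
vertex -4.119 -1.99 -0.412
endloop
endfacet
facet normal 0.053 -0.998 -0.032
outer loop
vertex -2.894 -3.76 -0.065
vertex -4.023 -3.807 -0.47
vertex -2.401 -3.69 -1.448
endloop
endfacet
facet normal -0.336 -0.048 0.941
outer loop
vertex -2.894 -3.76 -0.065
vertex -2.99 -1.944 -0.007
vertex -4.023 -3.807 -0.47
endloop
endfacet
facet normal -0.052 0.998 0.032
outer loop
vertex -4.119 -1.99 -0.412
vertex -2.99 -1.944 -0.007
vertex -3.626 -1.92 -1.795
endloop
endfacet
facet normal 0.336 0.048 -0.941
outer loop
vertex -2.497 -1.873 -1.39
vertex -2.401 -3.69 -1.448
vertex -3.626 -1.92 -1.795
endloop
endfacet
facet normal -0.053 0.998 0.032
outer loop
vertex -3.626 -1.92 -1.795
vertex -2.99 -1.944 -0.007
vertex -2.497 -1.873 -1.39
endloop
endfacet
facet normal 0.941 0.039 0.337
outer loop
vertex -2.497 -1.873 -1.39
vertex -2.894 -3.76 -0.065
vertex -2.401 -3.69 -1.448
endloop
endfacet
facet normal 0.941 0.039 0.337
outer loop
vertex -2.99 -1.944 -0.007
vertex -2.894 -3.76 -0.065
vertex -2.497 -1.873 -1.39
endloop
endfacet

endsolid


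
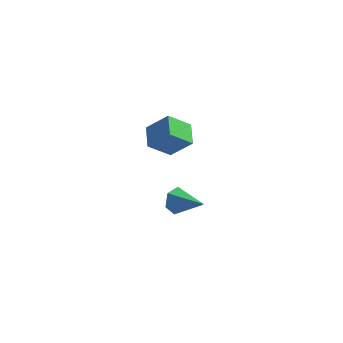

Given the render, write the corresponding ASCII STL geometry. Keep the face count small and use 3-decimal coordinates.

solid 
facet normal -0.710 -0.053 -0.703
outer loop
vertex 2.346 0.518 3.618
vertex 1.873 1.581 4.016
vertex 3.178 1.222 2.725
endloop
endfacet
facet normal 0.385 -0.865 -0.323
outer loop
vertex 4.207 1.299 3.744
vertex 2.346 0.518 3.618
vertex 3.178 1.222 2.725
endloop
endfacet
facet normal -0.710 -0.053 -0.703
outer loop
vertex 3.178 1.222 2.725
vertex 1.873 1.581 4.016
vertex 2.705 2.286 3.123
endloop
endfacet
facet normal 0.590 0.500 -0.634
outer loop
vertex 2.705 2.286 3.123
vertex 4.207 1.299 3.744
vertex 3.178 1.222 2.725
endloop
endfacet
facet normal -0.590 -0.500 0.634
outer loop
vertex 2.346 0.518 3.618
vertex 2.902 1.658 5.035
vertex 1.873 1.581 4.016
endloop
endfacet
facet normal 0.385 -0.864 -0.324
outer loop
vertex 3.375 0.594 4.637
vertex 2.346 0.518 3.618
vertex 4.207 1.299 3.744
endloop
endfacet
facet normal -0.591 -0.500 0.634
outer loop
vertex 3.375 0.594 4.637
vertex 2.902 1.658 5.035
vertex 2.346 0.518 3.618
endloop
endfacet
facet normal -0.385 0.864 0.324
outer loop
vertex 1.873 1.581 4.016
vertex 2.902 1.658 5.035
vertex 2.705 2.286 3.123
endloop
endfacet
facet normal 0.590 0.500 -0.634
outer loop
vertex 3.734 2.362 4.142
vertex 4.207 1.299 3.744
vertex 2.705 2.286 3.123
endloop
endfacet
facet normal -0.384 0.865 0.324
outer loop
vertex 2.705 2.286 3.123
vertex 2.902 1.658 5.035
vertex 3.734 2.362 4.142
endloop
endfacet
facet normal 0.710 0.053 0.703
outer loop
vertex 3.734 2.362 4.142
vertex 3.375 0.594 4.637
vertex 4.207 1.299 3.744
endloop
endfacet
facet normal 0.710 0.053 0.703
outer loop
vertex 2.902 1.658 5.035
vertex 3.375 0.594 4.637
vertex 3.734 2.362 4.142
endloop
endfacet
facet normal -0.897 0.295 -0.329
outer loop
vertex 3.134 3.251 -2.636
vertex 2.804 2.975 -1.985
vertex 3.057 3.713 -2.012
endloop
endfacet
facet normal 0.728 0.591 -0.348
outer loop
vertex 3.134 3.251 -2.636
vertex 3.057 3.713 -2.012
vertex 4.356 2.465 -1.415
endloop
endfacet
facet normal -0.897 0.295 -0.329
outer loop
vertex 3.057 3.713 -2.012
vertex 2.804 2.975 -1.985
vertex 2.727 3.437 -1.361
endloop
endfacet
facet normal 0.447 0.719 0.532
outer loop
vertex 3.057 3.713 -2.012
vertex 2.727 3.437 -1.361
vertex 4.356 2.465 -1.415
endloop
endfacet
facet normal -0.897 0.294 -0.329
outer loop
vertex 2.727 3.437 -1.361
vertex 2.804 2.975 -1.985
vertex 2.475 2.7 -1.333
endloop
endfacet
facet normal 0.046 0.022 0.999
outer loop
vertex 2.727 3.437 -1.361
vertex 2.475 2.7 -1.333
vertex 4.356 2.465 -1.415
endloop
endfacet
facet normal -0.897 0.296 -0.328
outer loop
vertex 2.475 2.7 -1.333
vertex 2.804 2.975 -1.985
vertex 2.551 2.238 -1.957
endloop
endfacet
facet normal -0.075 -0.806 0.587
outer loop
vertex 2.475 2.7 -1.333
vertex 2.551 2.238 -1.957
vertex 4.356 2.465 -1.415
endloop
endfacet
facet normal -0.897 0.295 -0.330
outer loop
vertex 2.551 2.238 -1.957
vertex 2.804 2.975 -1.985
vertex 2.881 2.513 -2.608
endloop
endfacet
facet normal 0.205 -0.935 -0.291
outer loop
vertex 2.551 2.238 -1.957
vertex 2.881 2.513 -2.608
vertex 4.356 2.465 -1.415
endloop
endfacet
facet normal -0.897 0.295 -0.330
outer loop
vertex 2.881 2.513 -2.608
vertex 2.804 2.975 -1.985
vertex 3.134 3.251 -2.636
endloop
endfacet
facet normal 0.606 -0.237 -0.759
outer loop
vertex 2.881 2.513 -2.608
vertex 3.134 3.251 -2.636
vertex 4.356 2.465 -1.415
endloop
endfacet

endsolid


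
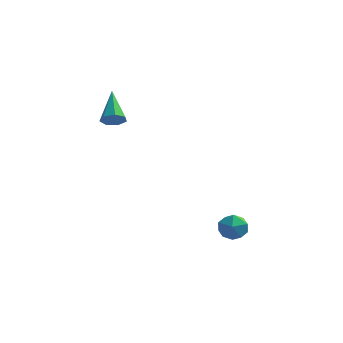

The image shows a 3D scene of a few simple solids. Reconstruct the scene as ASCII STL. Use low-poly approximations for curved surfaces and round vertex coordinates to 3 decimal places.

solid 
facet normal -0.742 0.632 -0.223
outer loop
vertex 3.586 -2.642 -3.535
vertex 3.096 -3.204 -3.497
vertex 3.253 -2.804 -2.887
endloop
endfacet
facet normal -0.220 0.967 0.129
outer loop
vertex 3.586 -2.642 -3.535
vertex 3.253 -2.804 -2.887
vertex 3.98 -2.637 -2.901
endloop
endfacet
facet normal 0.384 0.890 -0.245
outer loop
vertex 3.586 -2.642 -3.535
vertex 3.98 -2.637 -2.901
vertex 4.273 -2.934 -3.52
endloop
endfacet
facet normal 0.234 0.507 -0.829
outer loop
vertex 3.586 -2.642 -3.535
vertex 4.273 -2.934 -3.52
vertex 3.726 -3.285 -3.889
endloop
endfacet
facet normal -0.463 0.348 -0.815
outer loop
vertex 3.586 -2.642 -3.535
vertex 3.726 -3.285 -3.889
vertex 3.096 -3.204 -3.497
endloop
endfacet
facet normal -0.133 0.641 0.756
outer loop
vertex 3.98 -2.637 -2.901
vertex 3.253 -2.804 -2.887
vertex 3.734 -3.195 -2.471
endloop
endfacet
facet normal -0.977 0.099 0.187
outer loop
vertex 3.253 -2.804 -2.887
vertex 3.096 -3.204 -3.497
vertex 3.187 -3.546 -2.84
endloop
endfacet
facet normal -0.526 -0.362 -0.770
outer loop
vertex 3.096 -3.204 -3.497
vertex 3.726 -3.285 -3.889
vertex 3.48 -3.843 -3.459
endloop
endfacet
facet normal 0.601 -0.104 -0.792
outer loop
vertex 3.726 -3.285 -3.889
vertex 4.273 -2.934 -3.52
vertex 4.207 -3.676 -3.473
endloop
endfacet
facet normal 0.843 0.516 0.152
outer loop
vertex 4.273 -2.934 -3.52
vertex 3.98 -2.637 -2.901
vertex 4.364 -3.276 -2.863
endloop
endfacet
facet normal -0.234 -0.507 0.829
outer loop
vertex 3.874 -3.838 -2.825
vertex 3.734 -3.195 -2.471
vertex 3.187 -3.546 -2.84
endloop
endfacet
facet normal -0.384 -0.890 0.245
outer loop
vertex 3.874 -3.838 -2.825
vertex 3.187 -3.546 -2.84
vertex 3.48 -3.843 -3.459
endloop
endfacet
facet normal 0.220 -0.967 -0.129
outer loop
vertex 3.874 -3.838 -2.825
vertex 3.48 -3.843 -3.459
vertex 4.207 -3.676 -3.473
endloop
endfacet
facet normal 0.742 -0.632 0.223
outer loop
vertex 3.874 -3.838 -2.825
vertex 4.207 -3.676 -3.473
vertex 4.364 -3.276 -2.863
endloop
endfacet
facet normal 0.463 -0.348 0.815
outer loop
vertex 3.874 -3.838 -2.825
vertex 4.364 -3.276 -2.863
vertex 3.734 -3.195 -2.471
endloop
endfacet
facet normal -0.601 0.104 0.792
outer loop
vertex 3.187 -3.546 -2.84
vertex 3.734 -3.195 -2.471
vertex 3.253 -2.804 -2.887
endloop
endfacet
facet normal -0.843 -0.516 -0.152
outer loop
vertex 3.48 -3.843 -3.459
vertex 3.187 -3.546 -2.84
vertex 3.096 -3.204 -3.497
endloop
endfacet
facet normal 0.133 -0.641 -0.756
outer loop
vertex 4.207 -3.676 -3.473
vertex 3.48 -3.843 -3.459
vertex 3.726 -3.285 -3.889
endloop
endfacet
facet normal 0.977 -0.099 -0.187
outer loop
vertex 4.364 -3.276 -2.863
vertex 4.207 -3.676 -3.473
vertex 4.273 -2.934 -3.52
endloop
endfacet
facet normal 0.526 0.362 0.770
outer loop
vertex 3.734 -3.195 -2.471
vertex 4.364 -3.276 -2.863
vertex 3.98 -2.637 -2.901
endloop
endfacet
facet normal 0.312 -0.736 -0.601
outer loop
vertex -1.88 -1.984 1.962
vertex -2.066 -1.679 1.492
vertex -1.537 -1.668 1.753
endloop
endfacet
facet normal 0.558 -0.059 0.827
outer loop
vertex -1.88 -1.984 1.962
vertex -1.537 -1.668 1.753
vertex -2.634 -0.341 2.588
endloop
endfacet
facet normal 0.313 -0.734 -0.603
outer loop
vertex -1.537 -1.668 1.753
vertex -2.066 -1.679 1.492
vertex -1.592 -1.359 1.348
endloop
endfacet
facet normal 0.819 0.505 0.274
outer loop
vertex -1.537 -1.668 1.753
vertex -1.592 -1.359 1.348
vertex -2.634 -0.341 2.588
endloop
endfacet
facet normal 0.313 -0.735 -0.602
outer loop
vertex -1.592 -1.359 1.348
vertex -2.066 -1.679 1.492
vertex -2.004 -1.292 1.052
endloop
endfacet
facet normal 0.396 0.844 -0.360
outer loop
vertex -1.592 -1.359 1.348
vertex -2.004 -1.292 1.052
vertex -2.634 -0.341 2.588
endloop
endfacet
facet normal 0.313 -0.735 -0.602
outer loop
vertex -2.004 -1.292 1.052
vertex -2.066 -1.679 1.492
vertex -2.463 -1.516 1.087
endloop
endfacet
facet normal -0.389 0.703 -0.595
outer loop
vertex -2.004 -1.292 1.052
vertex -2.463 -1.516 1.087
vertex -2.634 -0.341 2.588
endloop
endfacet
facet normal 0.312 -0.735 -0.602
outer loop
vertex -2.463 -1.516 1.087
vertex -2.066 -1.679 1.492
vertex -2.623 -1.863 1.428
endloop
endfacet
facet normal -0.949 0.187 -0.255
outer loop
vertex -2.463 -1.516 1.087
vertex -2.623 -1.863 1.428
vertex -2.634 -0.341 2.588
endloop
endfacet
facet normal 0.312 -0.736 -0.601
outer loop
vertex -2.623 -1.863 1.428
vertex -2.066 -1.679 1.492
vertex -2.364 -2.071 1.817
endloop
endfacet
facet normal -0.859 -0.314 0.404
outer loop
vertex -2.623 -1.863 1.428
vertex -2.364 -2.071 1.817
vertex -2.634 -0.341 2.588
endloop
endfacet
facet normal 0.312 -0.736 -0.601
outer loop
vertex -2.364 -2.071 1.817
vertex -2.066 -1.679 1.492
vertex -1.88 -1.984 1.962
endloop
endfacet
facet normal -0.189 -0.424 0.886
outer loop
vertex -2.364 -2.071 1.817
vertex -1.88 -1.984 1.962
vertex -2.634 -0.341 2.588
endloop
endfacet

endsolid


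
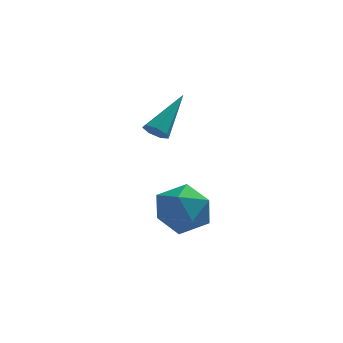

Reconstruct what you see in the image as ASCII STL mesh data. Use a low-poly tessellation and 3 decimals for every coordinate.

solid 
facet normal 0.207 0.899 0.387
outer loop
vertex 2.919 -0.23 -0.462
vertex 3.402 -0.751 0.49
vertex 4.076 -0.499 -0.455
endloop
endfacet
facet normal 0.216 0.920 -0.326
outer loop
vertex 2.919 -0.23 -0.462
vertex 4.076 -0.499 -0.455
vertex 3.427 -0.692 -1.431
endloop
endfacet
facet normal -0.424 0.711 -0.561
outer loop
vertex 2.919 -0.23 -0.462
vertex 3.427 -0.692 -1.431
vertex 2.352 -1.064 -1.089
endloop
endfacet
facet normal -0.829 0.559 0.006
outer loop
vertex 2.919 -0.23 -0.462
vertex 2.352 -1.064 -1.089
vertex 2.336 -1.1 0.098
endloop
endfacet
facet normal -0.439 0.676 0.592
outer loop
vertex 2.919 -0.23 -0.462
vertex 2.336 -1.1 0.098
vertex 3.402 -0.751 0.49
endloop
endfacet
facet normal 0.701 0.449 -0.555
outer loop
vertex 3.427 -0.692 -1.431
vertex 4.076 -0.499 -0.455
vertex 4.224 -1.5 -1.078
endloop
endfacet
facet normal 0.686 0.413 0.599
outer loop
vertex 4.076 -0.499 -0.455
vertex 3.402 -0.751 0.49
vertex 4.208 -1.536 0.109
endloop
endfacet
facet normal -0.360 0.052 0.932
outer loop
vertex 3.402 -0.751 0.49
vertex 2.336 -1.1 0.098
vertex 3.133 -1.908 0.451
endloop
endfacet
facet normal -0.991 -0.136 -0.017
outer loop
vertex 2.336 -1.1 0.098
vertex 2.352 -1.064 -1.089
vertex 2.484 -2.101 -0.525
endloop
endfacet
facet normal -0.336 0.110 -0.936
outer loop
vertex 2.352 -1.064 -1.089
vertex 3.427 -0.692 -1.431
vertex 3.158 -1.849 -1.47
endloop
endfacet
facet normal 0.829 -0.559 -0.006
outer loop
vertex 3.641 -2.37 -0.518
vertex 4.224 -1.5 -1.078
vertex 4.208 -1.536 0.109
endloop
endfacet
facet normal 0.424 -0.711 0.561
outer loop
vertex 3.641 -2.37 -0.518
vertex 4.208 -1.536 0.109
vertex 3.133 -1.908 0.451
endloop
endfacet
facet normal -0.216 -0.920 0.326
outer loop
vertex 3.641 -2.37 -0.518
vertex 3.133 -1.908 0.451
vertex 2.484 -2.101 -0.525
endloop
endfacet
facet normal -0.207 -0.899 -0.387
outer loop
vertex 3.641 -2.37 -0.518
vertex 2.484 -2.101 -0.525
vertex 3.158 -1.849 -1.47
endloop
endfacet
facet normal 0.439 -0.676 -0.592
outer loop
vertex 3.641 -2.37 -0.518
vertex 3.158 -1.849 -1.47
vertex 4.224 -1.5 -1.078
endloop
endfacet
facet normal 0.991 0.136 0.017
outer loop
vertex 4.208 -1.536 0.109
vertex 4.224 -1.5 -1.078
vertex 4.076 -0.499 -0.455
endloop
endfacet
facet normal 0.336 -0.110 0.936
outer loop
vertex 3.133 -1.908 0.451
vertex 4.208 -1.536 0.109
vertex 3.402 -0.751 0.49
endloop
endfacet
facet normal -0.701 -0.449 0.555
outer loop
vertex 2.484 -2.101 -0.525
vertex 3.133 -1.908 0.451
vertex 2.336 -1.1 0.098
endloop
endfacet
facet normal -0.686 -0.413 -0.599
outer loop
vertex 3.158 -1.849 -1.47
vertex 2.484 -2.101 -0.525
vertex 2.352 -1.064 -1.089
endloop
endfacet
facet normal 0.360 -0.052 -0.932
outer loop
vertex 4.224 -1.5 -1.078
vertex 3.158 -1.849 -1.47
vertex 3.427 -0.692 -1.431
endloop
endfacet
facet normal -0.453 -0.650 -0.610
outer loop
vertex 2.763 -1.032 2.922
vertex 2.307 -0.983 3.208
vertex 2.469 -0.695 2.781
endloop
endfacet
facet normal 0.721 0.390 -0.572
outer loop
vertex 2.763 -1.032 2.922
vertex 2.469 -0.695 2.781
vertex 3.233 0.343 4.452
endloop
endfacet
facet normal -0.454 -0.649 -0.610
outer loop
vertex 2.469 -0.695 2.781
vertex 2.307 -0.983 3.208
vertex 2.054 -0.575 2.962
endloop
endfacet
facet normal 0.013 0.847 -0.532
outer loop
vertex 2.469 -0.695 2.781
vertex 2.054 -0.575 2.962
vertex 3.233 0.343 4.452
endloop
endfacet
facet normal -0.454 -0.649 -0.610
outer loop
vertex 2.054 -0.575 2.962
vertex 2.307 -0.983 3.208
vertex 1.83 -0.762 3.328
endloop
endfacet
facet normal -0.626 0.780 0.015
outer loop
vertex 2.054 -0.575 2.962
vertex 1.83 -0.762 3.328
vertex 3.233 0.343 4.452
endloop
endfacet
facet normal -0.454 -0.649 -0.610
outer loop
vertex 1.83 -0.762 3.328
vertex 2.307 -0.983 3.208
vertex 1.965 -1.116 3.604
endloop
endfacet
facet normal -0.715 0.240 0.657
outer loop
vertex 1.83 -0.762 3.328
vertex 1.965 -1.116 3.604
vertex 3.233 0.343 4.452
endloop
endfacet
facet normal -0.452 -0.651 -0.609
outer loop
vertex 1.965 -1.116 3.604
vertex 2.307 -0.983 3.208
vertex 2.359 -1.369 3.582
endloop
endfacet
facet normal -0.186 -0.368 0.911
outer loop
vertex 1.965 -1.116 3.604
vertex 2.359 -1.369 3.582
vertex 3.233 0.343 4.452
endloop
endfacet
facet normal -0.454 -0.651 -0.608
outer loop
vertex 2.359 -1.369 3.582
vertex 2.307 -0.983 3.208
vertex 2.713 -1.332 3.278
endloop
endfacet
facet normal 0.563 -0.584 0.584
outer loop
vertex 2.359 -1.369 3.582
vertex 2.713 -1.332 3.278
vertex 3.233 0.343 4.452
endloop
endfacet
facet normal -0.453 -0.649 -0.611
outer loop
vertex 2.713 -1.332 3.278
vertex 2.307 -0.983 3.208
vertex 2.763 -1.032 2.922
endloop
endfacet
facet normal 0.966 -0.248 -0.074
outer loop
vertex 2.713 -1.332 3.278
vertex 2.763 -1.032 2.922
vertex 3.233 0.343 4.452
endloop
endfacet

endsolid


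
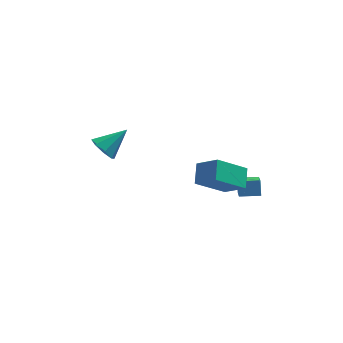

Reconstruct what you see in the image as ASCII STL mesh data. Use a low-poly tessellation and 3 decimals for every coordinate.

solid 
facet normal -0.999 0.022 -0.029
outer loop
vertex 2.605 0.192 -0.97
vertex 2.595 0.732 -0.226
vertex 2.656 1.372 -1.827
endloop
endfacet
facet normal 0.011 -0.588 -0.809
outer loop
vertex 3.785 1.348 -1.794
vertex 2.605 0.192 -0.97
vertex 2.656 1.372 -1.827
endloop
endfacet
facet normal -0.999 0.022 -0.029
outer loop
vertex 2.656 1.372 -1.827
vertex 2.595 0.732 -0.226
vertex 2.646 1.913 -1.083
endloop
endfacet
facet normal 0.034 0.809 -0.587
outer loop
vertex 2.646 1.913 -1.083
vertex 3.785 1.348 -1.794
vertex 2.656 1.372 -1.827
endloop
endfacet
facet normal -0.034 -0.809 0.587
outer loop
vertex 2.605 0.192 -0.97
vertex 3.724 0.708 -0.193
vertex 2.595 0.732 -0.226
endloop
endfacet
facet normal 0.011 -0.588 -0.809
outer loop
vertex 3.734 0.167 -0.937
vertex 2.605 0.192 -0.97
vertex 3.785 1.348 -1.794
endloop
endfacet
facet normal -0.035 -0.809 0.587
outer loop
vertex 3.734 0.167 -0.937
vertex 3.724 0.708 -0.193
vertex 2.605 0.192 -0.97
endloop
endfacet
facet normal -0.011 0.588 0.809
outer loop
vertex 2.595 0.732 -0.226
vertex 3.724 0.708 -0.193
vertex 2.646 1.913 -1.083
endloop
endfacet
facet normal 0.035 0.809 -0.587
outer loop
vertex 3.775 1.888 -1.05
vertex 3.785 1.348 -1.794
vertex 2.646 1.913 -1.083
endloop
endfacet
facet normal -0.011 0.588 0.809
outer loop
vertex 2.646 1.913 -1.083
vertex 3.724 0.708 -0.193
vertex 3.775 1.888 -1.05
endloop
endfacet
facet normal 0.999 -0.022 0.029
outer loop
vertex 3.775 1.888 -1.05
vertex 3.734 0.167 -0.937
vertex 3.785 1.348 -1.794
endloop
endfacet
facet normal 0.999 -0.022 0.029
outer loop
vertex 3.724 0.708 -0.193
vertex 3.734 0.167 -0.937
vertex 3.775 1.888 -1.05
endloop
endfacet
facet normal -0.659 0.445 -0.607
outer loop
vertex 0.484 0.968 1.142
vertex 2.05 1.495 -0.171
vertex 0.329 -0.099 0.528
endloop
endfacet
facet normal -0.742 -0.250 0.622
outer loop
vertex 1.33 -0.775 1.451
vertex 0.484 0.968 1.142
vertex 0.329 -0.099 0.528
endloop
endfacet
facet normal -0.659 0.445 -0.607
outer loop
vertex 0.329 -0.099 0.528
vertex 2.05 1.495 -0.171
vertex 1.895 0.429 -0.784
endloop
endfacet
facet normal -0.125 -0.860 -0.495
outer loop
vertex 1.895 0.429 -0.784
vertex 1.33 -0.775 1.451
vertex 0.329 -0.099 0.528
endloop
endfacet
facet normal 0.125 0.860 0.494
outer loop
vertex 0.484 0.968 1.142
vertex 3.051 0.819 0.752
vertex 2.05 1.495 -0.171
endloop
endfacet
facet normal -0.742 -0.250 0.622
outer loop
vertex 1.485 0.291 2.064
vertex 0.484 0.968 1.142
vertex 1.33 -0.775 1.451
endloop
endfacet
facet normal 0.125 0.860 0.495
outer loop
vertex 1.485 0.291 2.064
vertex 3.051 0.819 0.752
vertex 0.484 0.968 1.142
endloop
endfacet
facet normal 0.742 0.250 -0.622
outer loop
vertex 2.05 1.495 -0.171
vertex 3.051 0.819 0.752
vertex 1.895 0.429 -0.784
endloop
endfacet
facet normal -0.126 -0.860 -0.495
outer loop
vertex 2.896 -0.248 0.138
vertex 1.33 -0.775 1.451
vertex 1.895 0.429 -0.784
endloop
endfacet
facet normal 0.742 0.250 -0.622
outer loop
vertex 1.895 0.429 -0.784
vertex 3.051 0.819 0.752
vertex 2.896 -0.248 0.138
endloop
endfacet
facet normal 0.659 -0.445 0.607
outer loop
vertex 2.896 -0.248 0.138
vertex 1.485 0.291 2.064
vertex 1.33 -0.775 1.451
endloop
endfacet
facet normal 0.659 -0.445 0.607
outer loop
vertex 3.051 0.819 0.752
vertex 1.485 0.291 2.064
vertex 2.896 -0.248 0.138
endloop
endfacet
facet normal -0.738 -0.341 -0.582
outer loop
vertex -3.655 3.308 -0.483
vertex -4.235 3.601 0.08
vertex -3.84 3.926 -0.611
endloop
endfacet
facet normal 0.864 0.160 -0.477
outer loop
vertex -3.655 3.308 -0.483
vertex -3.84 3.926 -0.611
vertex -2.945 4.199 1.1
endloop
endfacet
facet normal -0.738 -0.342 -0.582
outer loop
vertex -3.84 3.926 -0.611
vertex -4.235 3.601 0.08
vertex -4.256 4.354 -0.335
endloop
endfacet
facet normal 0.520 0.759 -0.393
outer loop
vertex -3.84 3.926 -0.611
vertex -4.256 4.354 -0.335
vertex -2.945 4.199 1.1
endloop
endfacet
facet normal -0.737 -0.342 -0.583
outer loop
vertex -4.256 4.354 -0.335
vertex -4.235 3.601 0.08
vertex -4.661 4.341 0.185
endloop
endfacet
facet normal 0.049 0.997 0.063
outer loop
vertex -4.256 4.354 -0.335
vertex -4.661 4.341 0.185
vertex -2.945 4.199 1.1
endloop
endfacet
facet normal -0.737 -0.342 -0.582
outer loop
vertex -4.661 4.341 0.185
vertex -4.235 3.601 0.08
vertex -4.816 3.895 0.643
endloop
endfacet
facet normal -0.271 0.734 0.623
outer loop
vertex -4.661 4.341 0.185
vertex -4.816 3.895 0.643
vertex -2.945 4.199 1.1
endloop
endfacet
facet normal -0.737 -0.341 -0.583
outer loop
vertex -4.816 3.895 0.643
vertex -4.235 3.601 0.08
vertex -4.631 3.276 0.771
endloop
endfacet
facet normal -0.254 0.122 0.959
outer loop
vertex -4.816 3.895 0.643
vertex -4.631 3.276 0.771
vertex -2.945 4.199 1.1
endloop
endfacet
facet normal -0.737 -0.342 -0.583
outer loop
vertex -4.631 3.276 0.771
vertex -4.235 3.601 0.08
vertex -4.214 2.848 0.495
endloop
endfacet
facet normal 0.090 -0.476 0.875
outer loop
vertex -4.631 3.276 0.771
vertex -4.214 2.848 0.495
vertex -2.945 4.199 1.1
endloop
endfacet
facet normal -0.738 -0.341 -0.582
outer loop
vertex -4.214 2.848 0.495
vertex -4.235 3.601 0.08
vertex -3.81 2.861 -0.025
endloop
endfacet
facet normal 0.561 -0.714 0.418
outer loop
vertex -4.214 2.848 0.495
vertex -3.81 2.861 -0.025
vertex -2.945 4.199 1.1
endloop
endfacet
facet normal -0.738 -0.341 -0.583
outer loop
vertex -3.81 2.861 -0.025
vertex -4.235 3.601 0.08
vertex -3.655 3.308 -0.483
endloop
endfacet
facet normal 0.881 -0.451 -0.142
outer loop
vertex -3.81 2.861 -0.025
vertex -3.655 3.308 -0.483
vertex -2.945 4.199 1.1
endloop
endfacet

endsolid


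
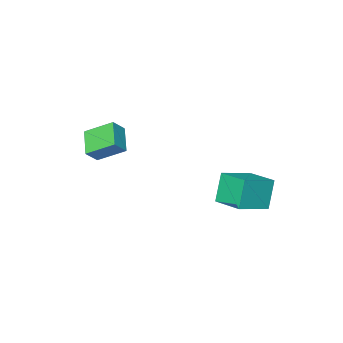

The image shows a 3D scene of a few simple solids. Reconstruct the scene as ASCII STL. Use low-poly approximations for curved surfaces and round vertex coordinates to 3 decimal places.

solid 
facet normal -0.568 0.643 0.514
outer loop
vertex 2.267 -3.462 3.277
vertex 3.036 -3.422 4.076
vertex 3.049 -2.116 2.456
endloop
endfacet
facet normal -0.693 -0.036 -0.720
outer loop
vertex 4.144 -3.358 1.464
vertex 2.267 -3.462 3.277
vertex 3.049 -2.116 2.456
endloop
endfacet
facet normal -0.568 0.643 0.514
outer loop
vertex 3.049 -2.116 2.456
vertex 3.036 -3.422 4.076
vertex 3.818 -2.076 3.255
endloop
endfacet
facet normal 0.445 0.765 -0.466
outer loop
vertex 3.818 -2.076 3.255
vertex 4.144 -3.358 1.464
vertex 3.049 -2.116 2.456
endloop
endfacet
facet normal -0.445 -0.765 0.466
outer loop
vertex 2.267 -3.462 3.277
vertex 4.131 -4.664 3.084
vertex 3.036 -3.422 4.076
endloop
endfacet
facet normal -0.693 -0.036 -0.720
outer loop
vertex 3.362 -4.704 2.285
vertex 2.267 -3.462 3.277
vertex 4.144 -3.358 1.464
endloop
endfacet
facet normal -0.445 -0.765 0.466
outer loop
vertex 3.362 -4.704 2.285
vertex 4.131 -4.664 3.084
vertex 2.267 -3.462 3.277
endloop
endfacet
facet normal 0.693 0.036 0.720
outer loop
vertex 3.036 -3.422 4.076
vertex 4.131 -4.664 3.084
vertex 3.818 -2.076 3.255
endloop
endfacet
facet normal 0.445 0.765 -0.466
outer loop
vertex 4.913 -3.318 2.263
vertex 4.144 -3.358 1.464
vertex 3.818 -2.076 3.255
endloop
endfacet
facet normal 0.693 0.036 0.720
outer loop
vertex 3.818 -2.076 3.255
vertex 4.131 -4.664 3.084
vertex 4.913 -3.318 2.263
endloop
endfacet
facet normal 0.568 -0.643 -0.514
outer loop
vertex 4.913 -3.318 2.263
vertex 3.362 -4.704 2.285
vertex 4.144 -3.358 1.464
endloop
endfacet
facet normal 0.568 -0.643 -0.514
outer loop
vertex 4.131 -4.664 3.084
vertex 3.362 -4.704 2.285
vertex 4.913 -3.318 2.263
endloop
endfacet
facet normal -0.933 0.007 -0.359
outer loop
vertex -4.185 -0.441 -1.171
vertex -4.329 1.541 -0.755
vertex -3.475 -0.004 -3.01
endloop
endfacet
facet normal 0.071 -0.976 -0.205
outer loop
vertex -1.431 -0.021 -2.225
vertex -4.185 -0.441 -1.171
vertex -3.475 -0.004 -3.01
endloop
endfacet
facet normal -0.934 0.007 -0.358
outer loop
vertex -3.475 -0.004 -3.01
vertex -4.329 1.541 -0.755
vertex -3.619 1.978 -2.595
endloop
endfacet
facet normal 0.352 0.216 -0.911
outer loop
vertex -3.619 1.978 -2.595
vertex -1.431 -0.021 -2.225
vertex -3.475 -0.004 -3.01
endloop
endfacet
facet normal -0.352 -0.217 0.911
outer loop
vertex -4.185 -0.441 -1.171
vertex -2.285 1.524 0.03
vertex -4.329 1.541 -0.755
endloop
endfacet
facet normal 0.071 -0.976 -0.205
outer loop
vertex -2.141 -0.458 -0.385
vertex -4.185 -0.441 -1.171
vertex -1.431 -0.021 -2.225
endloop
endfacet
facet normal -0.352 -0.216 0.911
outer loop
vertex -2.141 -0.458 -0.385
vertex -2.285 1.524 0.03
vertex -4.185 -0.441 -1.171
endloop
endfacet
facet normal -0.070 0.976 0.205
outer loop
vertex -4.329 1.541 -0.755
vertex -2.285 1.524 0.03
vertex -3.619 1.978 -2.595
endloop
endfacet
facet normal 0.352 0.217 -0.911
outer loop
vertex -1.575 1.961 -1.809
vertex -1.431 -0.021 -2.225
vertex -3.619 1.978 -2.595
endloop
endfacet
facet normal -0.071 0.976 0.205
outer loop
vertex -3.619 1.978 -2.595
vertex -2.285 1.524 0.03
vertex -1.575 1.961 -1.809
endloop
endfacet
facet normal 0.934 -0.007 0.358
outer loop
vertex -1.575 1.961 -1.809
vertex -2.141 -0.458 -0.385
vertex -1.431 -0.021 -2.225
endloop
endfacet
facet normal 0.933 -0.007 0.359
outer loop
vertex -2.285 1.524 0.03
vertex -2.141 -0.458 -0.385
vertex -1.575 1.961 -1.809
endloop
endfacet

endsolid
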